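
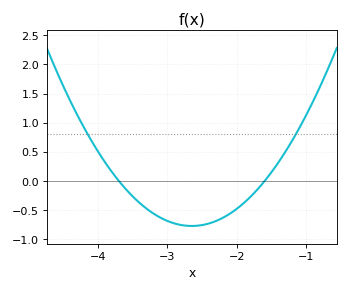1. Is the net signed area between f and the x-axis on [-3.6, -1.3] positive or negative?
negative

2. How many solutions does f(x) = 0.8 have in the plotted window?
2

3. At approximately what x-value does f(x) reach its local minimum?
-2.7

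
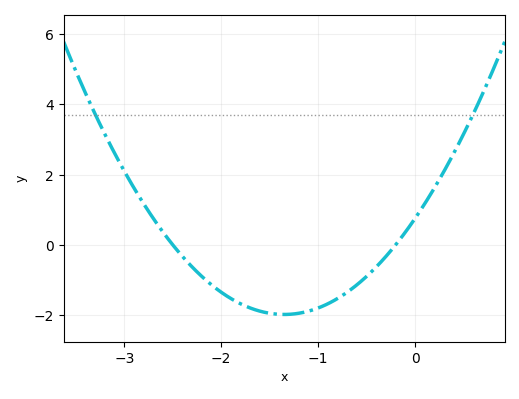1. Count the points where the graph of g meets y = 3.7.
2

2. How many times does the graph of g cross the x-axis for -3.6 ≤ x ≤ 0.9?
2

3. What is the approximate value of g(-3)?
2.1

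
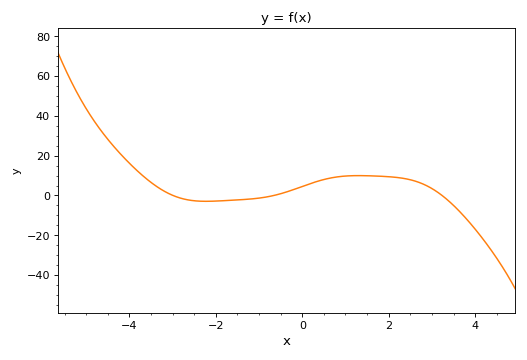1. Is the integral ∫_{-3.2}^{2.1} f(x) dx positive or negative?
positive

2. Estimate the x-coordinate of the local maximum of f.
1.3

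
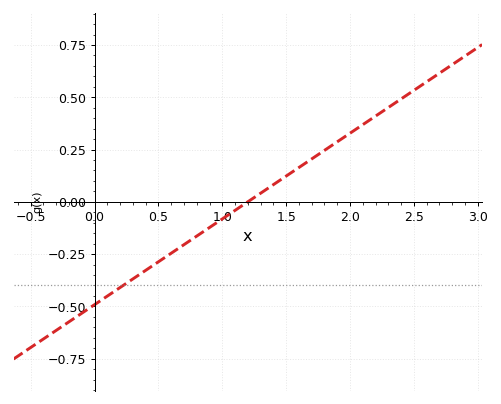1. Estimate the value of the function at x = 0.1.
-0.451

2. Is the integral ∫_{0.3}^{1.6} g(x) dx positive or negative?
negative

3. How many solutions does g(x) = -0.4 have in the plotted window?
1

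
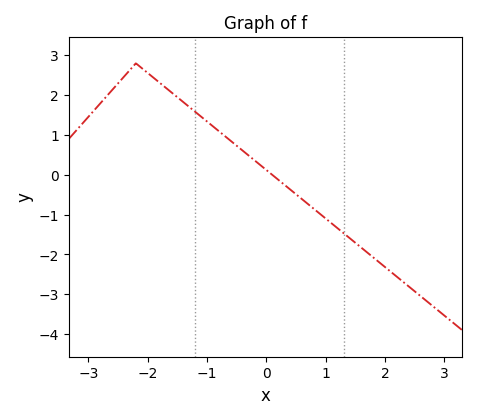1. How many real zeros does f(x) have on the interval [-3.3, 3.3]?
1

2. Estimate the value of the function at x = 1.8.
-2.1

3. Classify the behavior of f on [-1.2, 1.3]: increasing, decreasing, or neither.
decreasing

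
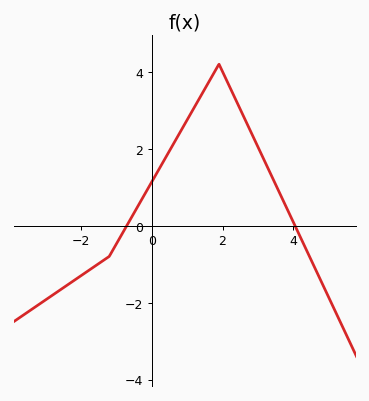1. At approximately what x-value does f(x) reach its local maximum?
1.9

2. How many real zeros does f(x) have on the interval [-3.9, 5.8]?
2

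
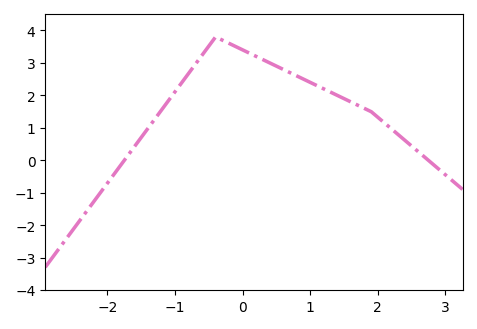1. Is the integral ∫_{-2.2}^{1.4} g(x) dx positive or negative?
positive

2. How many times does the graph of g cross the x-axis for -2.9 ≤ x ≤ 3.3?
2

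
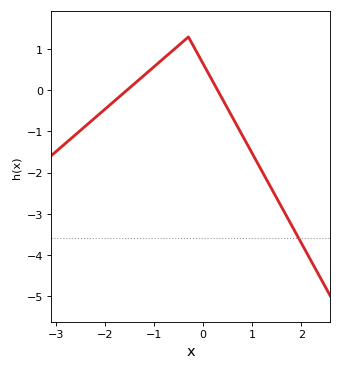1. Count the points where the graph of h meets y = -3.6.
1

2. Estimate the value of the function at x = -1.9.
-0.4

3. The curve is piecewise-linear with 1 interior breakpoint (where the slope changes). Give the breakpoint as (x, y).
(-0.3, 1.3)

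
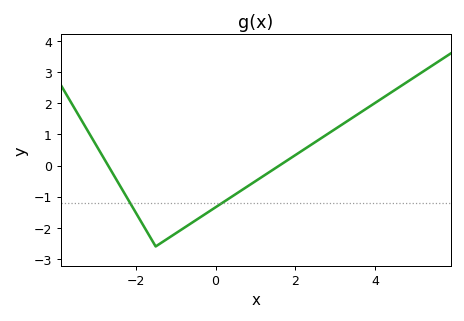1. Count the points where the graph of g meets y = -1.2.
2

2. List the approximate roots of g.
-2.69, 1.6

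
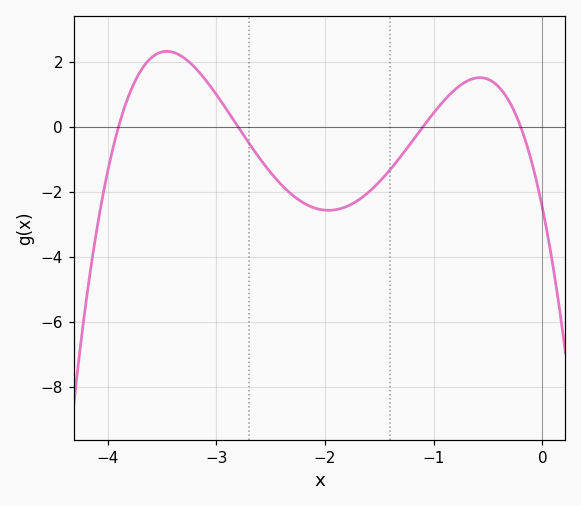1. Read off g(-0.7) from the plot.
1.4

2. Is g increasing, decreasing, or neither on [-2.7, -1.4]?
neither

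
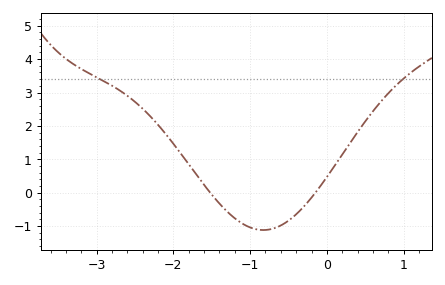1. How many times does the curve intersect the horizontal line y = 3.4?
2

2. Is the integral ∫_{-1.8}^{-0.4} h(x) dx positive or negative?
negative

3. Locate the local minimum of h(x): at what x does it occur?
-0.829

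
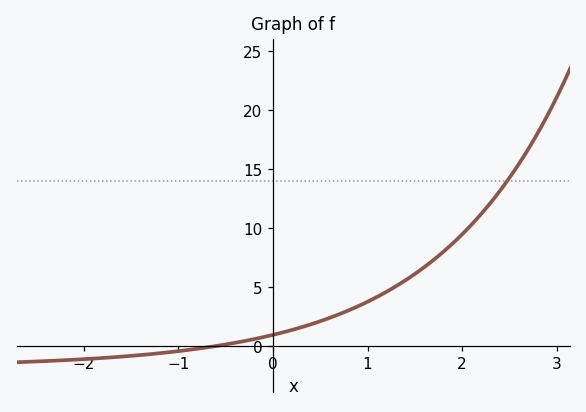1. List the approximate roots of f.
-0.581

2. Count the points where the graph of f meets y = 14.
1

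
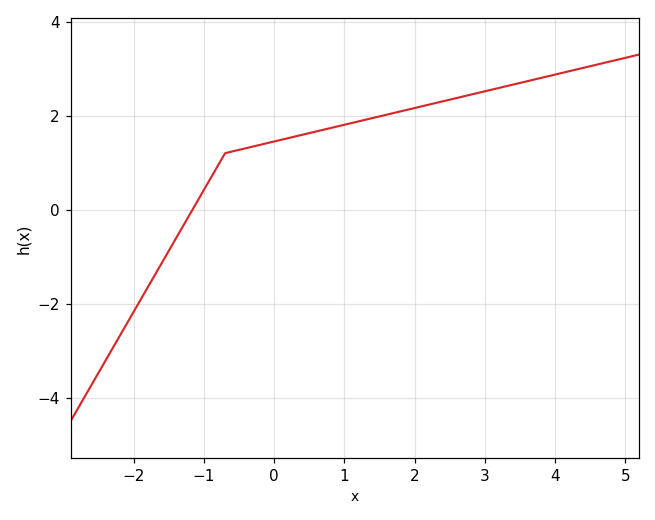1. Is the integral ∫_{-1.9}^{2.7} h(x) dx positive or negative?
positive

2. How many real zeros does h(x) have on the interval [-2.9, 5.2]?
1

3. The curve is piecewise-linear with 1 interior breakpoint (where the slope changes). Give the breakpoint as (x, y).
(-0.7, 1.2)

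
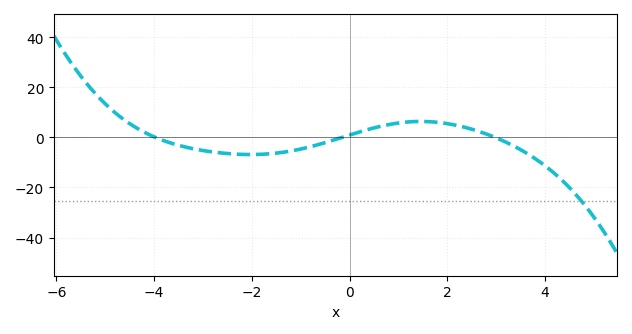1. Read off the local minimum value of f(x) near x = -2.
-6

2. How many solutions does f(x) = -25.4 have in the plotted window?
1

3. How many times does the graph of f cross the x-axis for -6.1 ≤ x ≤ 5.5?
3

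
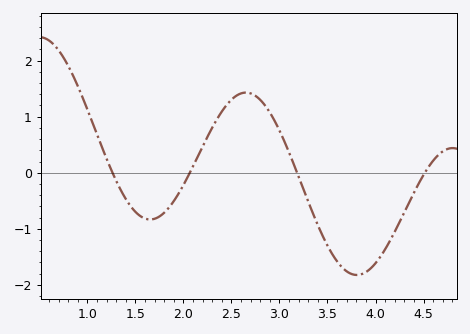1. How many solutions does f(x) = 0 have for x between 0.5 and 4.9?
4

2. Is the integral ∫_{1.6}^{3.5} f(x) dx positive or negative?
positive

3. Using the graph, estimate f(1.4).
-0.5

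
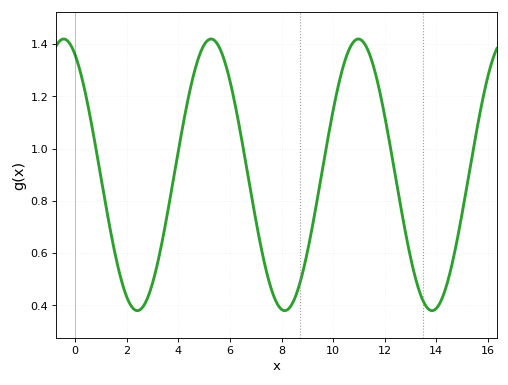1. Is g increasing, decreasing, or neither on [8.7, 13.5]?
neither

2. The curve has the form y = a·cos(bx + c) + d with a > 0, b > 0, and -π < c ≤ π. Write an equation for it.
y = 0.52cos(1.1x + 0.492) + 0.9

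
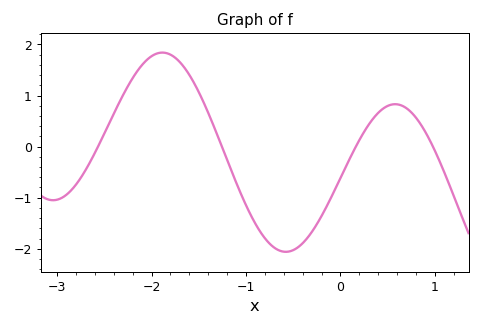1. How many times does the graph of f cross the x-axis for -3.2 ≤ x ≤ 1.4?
4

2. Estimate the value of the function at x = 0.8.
0.6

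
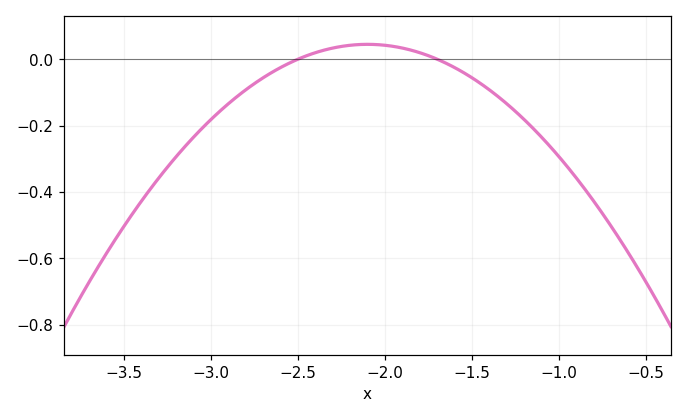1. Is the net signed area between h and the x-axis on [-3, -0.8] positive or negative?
negative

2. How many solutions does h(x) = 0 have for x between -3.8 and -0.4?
2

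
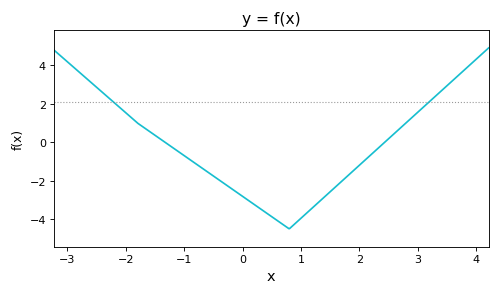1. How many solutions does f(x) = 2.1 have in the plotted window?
2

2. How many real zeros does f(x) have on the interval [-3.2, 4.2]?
2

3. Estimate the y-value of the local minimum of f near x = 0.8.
-4.5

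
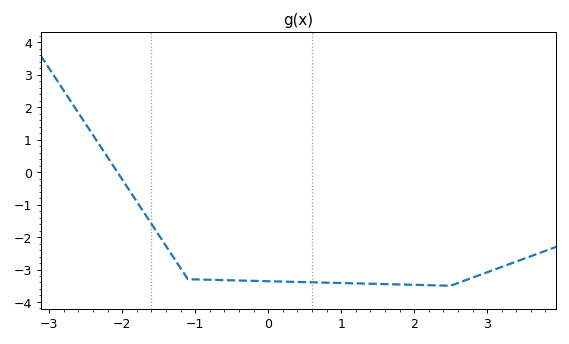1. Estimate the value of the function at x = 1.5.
-3.4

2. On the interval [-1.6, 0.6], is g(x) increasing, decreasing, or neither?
decreasing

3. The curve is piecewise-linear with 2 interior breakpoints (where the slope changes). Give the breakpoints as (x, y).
(-1.1, -3.3); (2.5, -3.5)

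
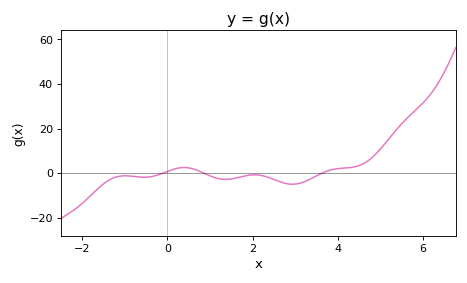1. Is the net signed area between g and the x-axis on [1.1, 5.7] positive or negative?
positive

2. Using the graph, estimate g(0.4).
2.57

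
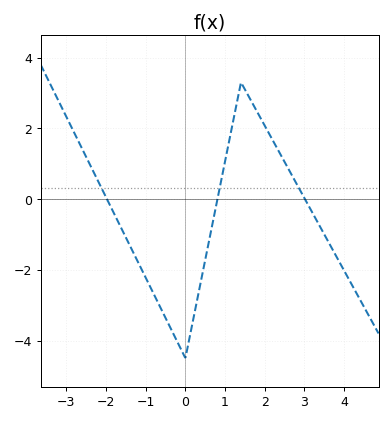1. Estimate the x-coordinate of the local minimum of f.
0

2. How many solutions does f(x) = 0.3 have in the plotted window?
3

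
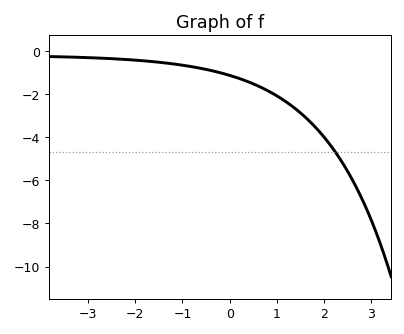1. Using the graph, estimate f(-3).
-0.295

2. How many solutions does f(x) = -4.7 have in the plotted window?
1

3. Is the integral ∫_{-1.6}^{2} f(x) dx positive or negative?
negative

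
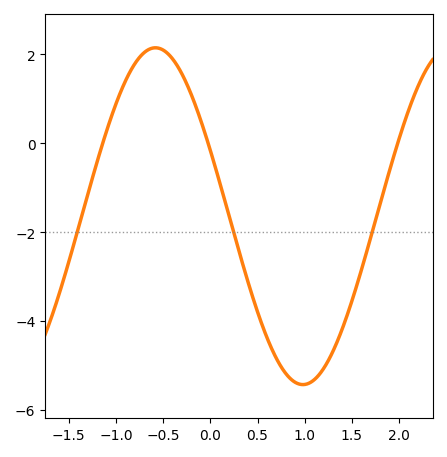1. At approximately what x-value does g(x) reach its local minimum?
1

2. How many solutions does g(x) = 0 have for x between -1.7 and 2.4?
3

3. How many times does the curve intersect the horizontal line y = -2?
3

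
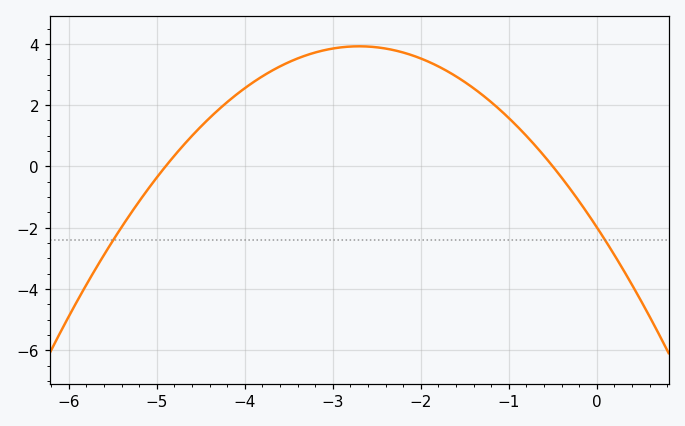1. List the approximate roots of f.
-4.9, -0.5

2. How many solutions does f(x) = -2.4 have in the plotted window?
2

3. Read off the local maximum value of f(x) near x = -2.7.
4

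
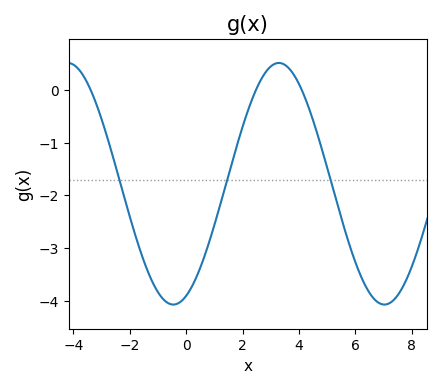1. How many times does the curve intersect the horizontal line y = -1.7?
3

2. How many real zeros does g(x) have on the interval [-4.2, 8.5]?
3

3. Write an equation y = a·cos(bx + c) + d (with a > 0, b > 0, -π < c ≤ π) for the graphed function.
y = 2.29cos(0.84x - 2.76) - 1.78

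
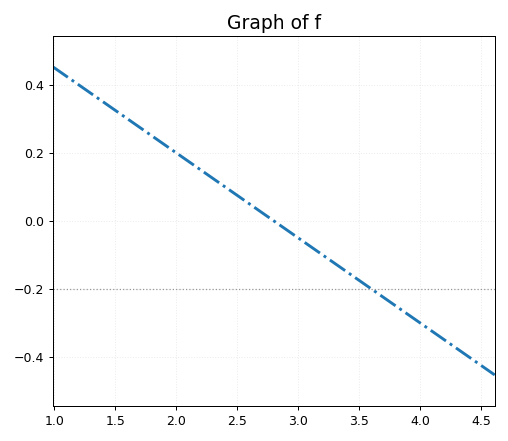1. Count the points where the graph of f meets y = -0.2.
1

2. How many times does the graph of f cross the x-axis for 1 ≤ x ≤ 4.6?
1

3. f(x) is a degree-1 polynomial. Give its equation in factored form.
y = -0.25(x - 2.8)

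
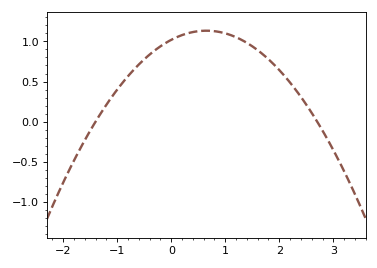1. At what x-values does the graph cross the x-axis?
-1.4, 2.7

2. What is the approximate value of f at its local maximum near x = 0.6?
1.13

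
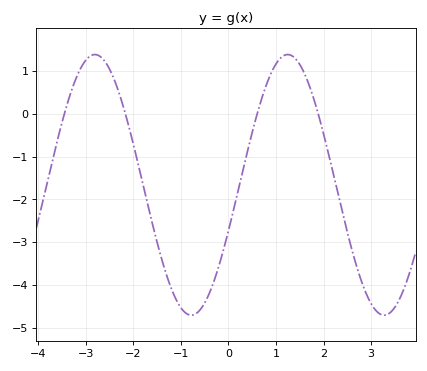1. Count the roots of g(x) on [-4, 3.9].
4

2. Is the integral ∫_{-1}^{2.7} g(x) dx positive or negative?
negative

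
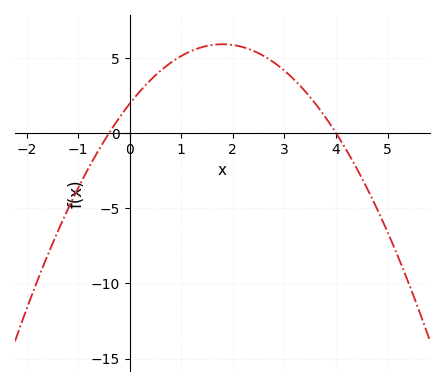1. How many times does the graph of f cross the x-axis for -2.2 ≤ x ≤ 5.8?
2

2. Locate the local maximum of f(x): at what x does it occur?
1.8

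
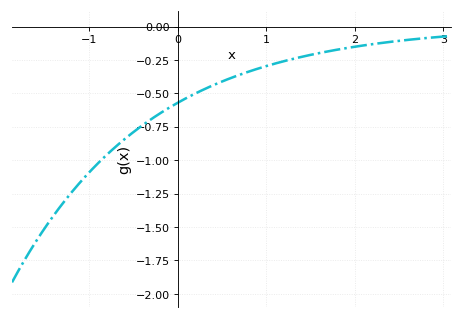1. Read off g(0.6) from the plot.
-0.4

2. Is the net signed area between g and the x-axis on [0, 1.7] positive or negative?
negative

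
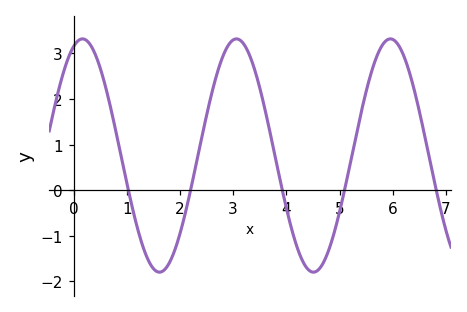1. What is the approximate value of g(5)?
-0.5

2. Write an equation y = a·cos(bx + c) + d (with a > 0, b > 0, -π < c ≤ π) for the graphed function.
y = 2.56cos(2.2x - 0.36) + 0.76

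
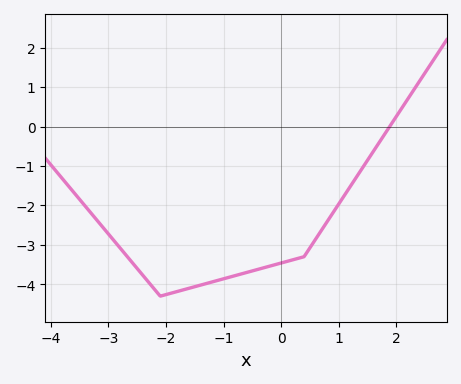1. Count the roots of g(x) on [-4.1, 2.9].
1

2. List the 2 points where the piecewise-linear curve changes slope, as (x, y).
(-2.1, -4.3); (0.4, -3.3)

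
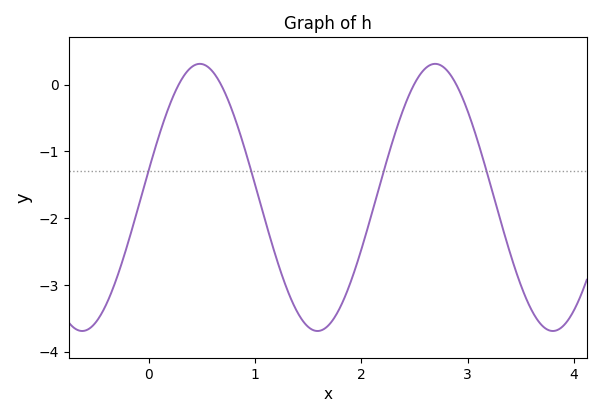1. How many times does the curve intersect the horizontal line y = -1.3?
4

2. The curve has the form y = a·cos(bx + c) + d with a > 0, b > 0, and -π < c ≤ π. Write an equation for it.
y = 2cos(2.8x - 1.4) - 1.69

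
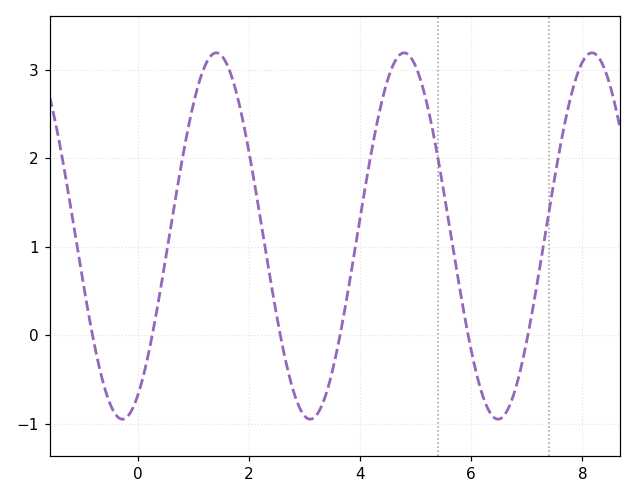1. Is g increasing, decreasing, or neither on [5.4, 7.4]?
neither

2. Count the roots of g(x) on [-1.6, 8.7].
6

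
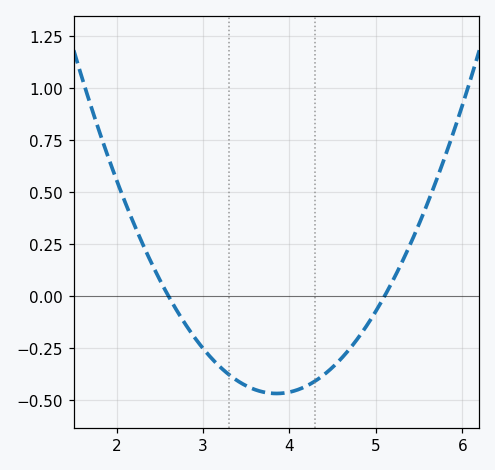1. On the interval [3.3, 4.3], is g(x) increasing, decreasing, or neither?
neither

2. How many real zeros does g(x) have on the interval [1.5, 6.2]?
2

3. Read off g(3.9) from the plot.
-0.468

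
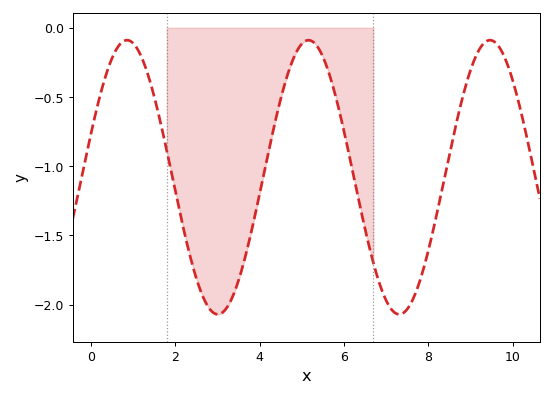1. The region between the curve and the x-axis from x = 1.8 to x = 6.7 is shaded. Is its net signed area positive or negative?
negative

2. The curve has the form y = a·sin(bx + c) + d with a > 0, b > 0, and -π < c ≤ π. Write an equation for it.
y = 0.99sin(1.5x + 0.32) - 1.08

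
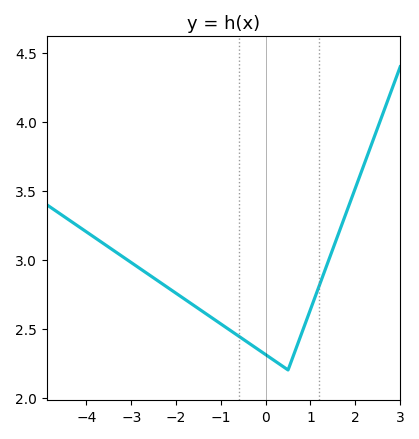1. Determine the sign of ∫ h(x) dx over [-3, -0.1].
positive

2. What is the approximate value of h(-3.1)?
3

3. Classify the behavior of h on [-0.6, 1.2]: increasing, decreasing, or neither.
neither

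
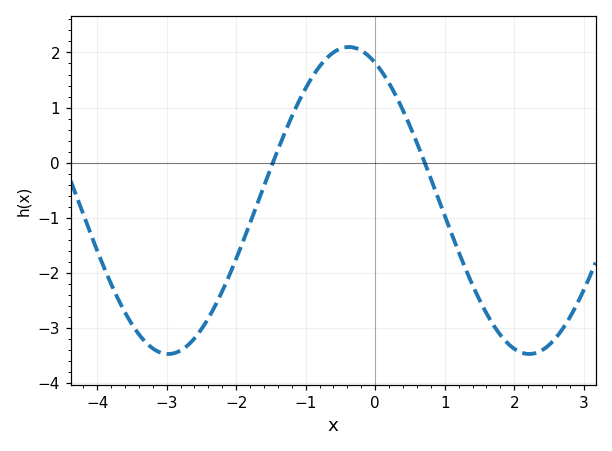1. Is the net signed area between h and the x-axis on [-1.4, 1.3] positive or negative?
positive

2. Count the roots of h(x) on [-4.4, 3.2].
2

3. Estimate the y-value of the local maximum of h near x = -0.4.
2.1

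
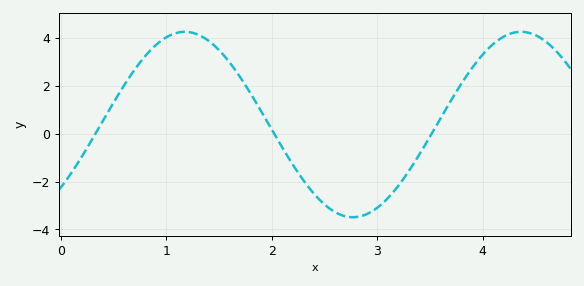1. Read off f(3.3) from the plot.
-1.6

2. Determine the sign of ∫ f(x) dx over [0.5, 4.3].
positive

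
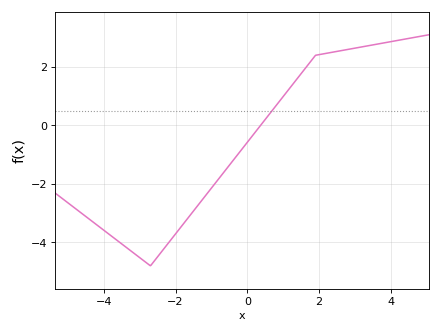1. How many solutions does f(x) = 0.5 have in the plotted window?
1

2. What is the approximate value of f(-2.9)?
-4.61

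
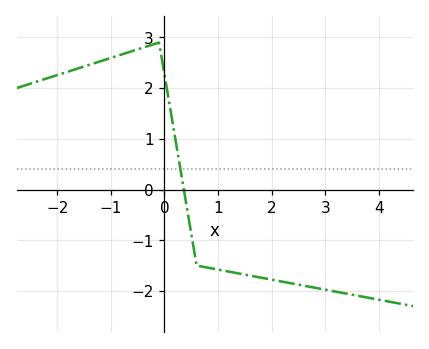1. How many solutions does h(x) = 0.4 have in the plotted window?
1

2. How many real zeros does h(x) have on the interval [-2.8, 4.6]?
1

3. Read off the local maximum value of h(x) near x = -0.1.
2.9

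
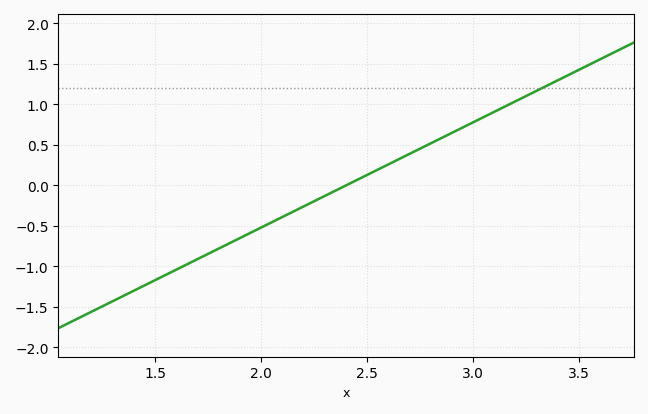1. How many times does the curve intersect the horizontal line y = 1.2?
1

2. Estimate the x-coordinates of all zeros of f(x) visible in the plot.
2.4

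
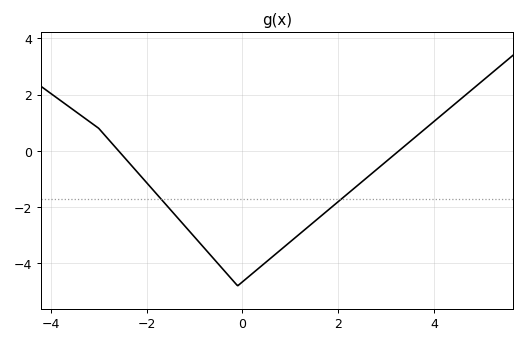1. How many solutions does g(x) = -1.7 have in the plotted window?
2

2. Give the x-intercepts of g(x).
-2.6, 3.2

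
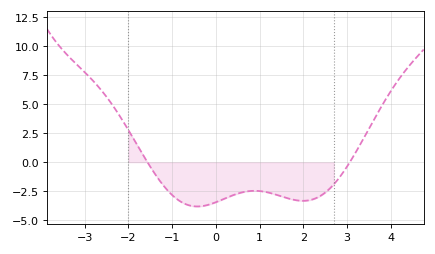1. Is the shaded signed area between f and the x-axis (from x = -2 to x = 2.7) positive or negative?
negative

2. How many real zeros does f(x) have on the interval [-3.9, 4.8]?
2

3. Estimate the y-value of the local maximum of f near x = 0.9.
-2.4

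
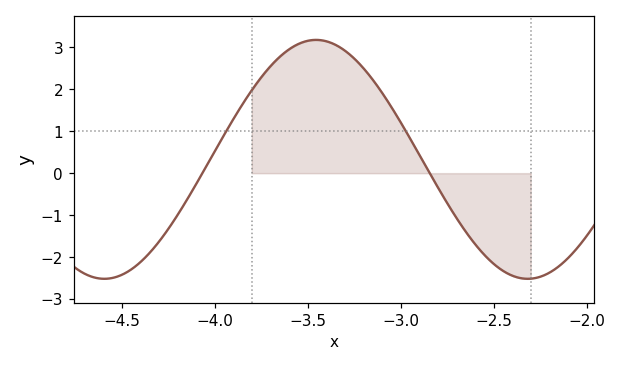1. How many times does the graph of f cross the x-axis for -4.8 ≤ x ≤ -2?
2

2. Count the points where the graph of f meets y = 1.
2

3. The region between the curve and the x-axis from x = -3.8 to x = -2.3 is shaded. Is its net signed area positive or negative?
positive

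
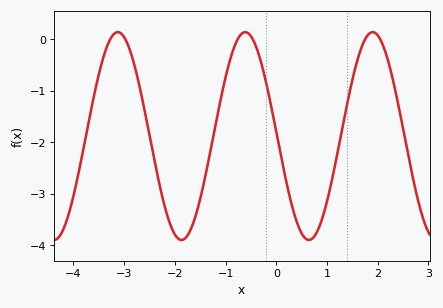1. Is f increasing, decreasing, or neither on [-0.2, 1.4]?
neither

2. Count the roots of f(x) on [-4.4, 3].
6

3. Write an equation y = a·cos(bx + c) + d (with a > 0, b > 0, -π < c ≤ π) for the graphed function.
y = 2.02cos(2.5x + 1.53) - 1.88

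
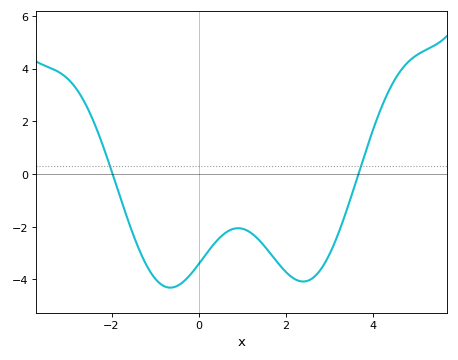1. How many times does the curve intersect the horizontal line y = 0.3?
2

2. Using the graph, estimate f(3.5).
-0.901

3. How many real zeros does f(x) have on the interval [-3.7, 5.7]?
2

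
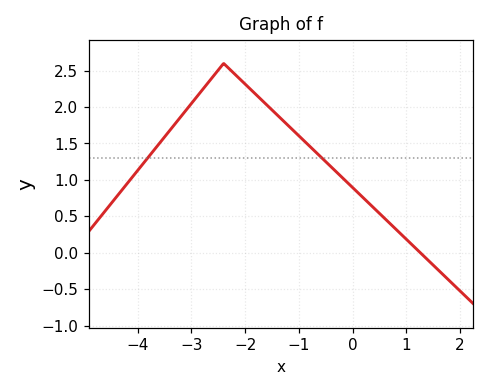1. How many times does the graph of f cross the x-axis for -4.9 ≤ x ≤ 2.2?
1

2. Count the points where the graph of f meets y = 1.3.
2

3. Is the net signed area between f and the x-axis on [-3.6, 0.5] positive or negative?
positive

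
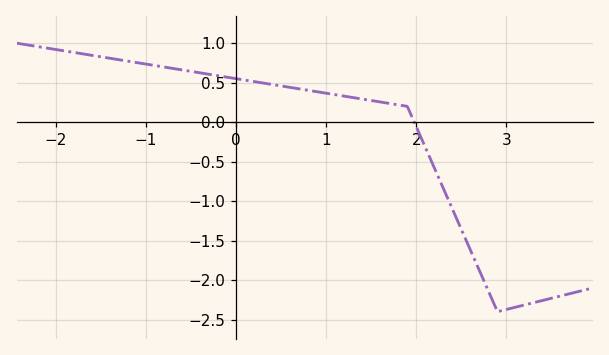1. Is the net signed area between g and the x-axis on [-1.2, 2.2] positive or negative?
positive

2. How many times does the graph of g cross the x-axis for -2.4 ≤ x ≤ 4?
1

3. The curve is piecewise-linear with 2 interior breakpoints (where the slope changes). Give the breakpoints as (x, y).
(1.9, 0.2); (2.9, -2.4)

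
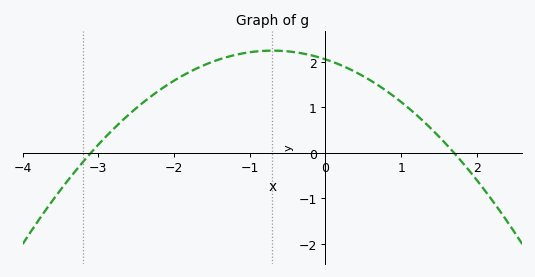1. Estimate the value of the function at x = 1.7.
0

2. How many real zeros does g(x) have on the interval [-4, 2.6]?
2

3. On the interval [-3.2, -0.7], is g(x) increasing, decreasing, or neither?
increasing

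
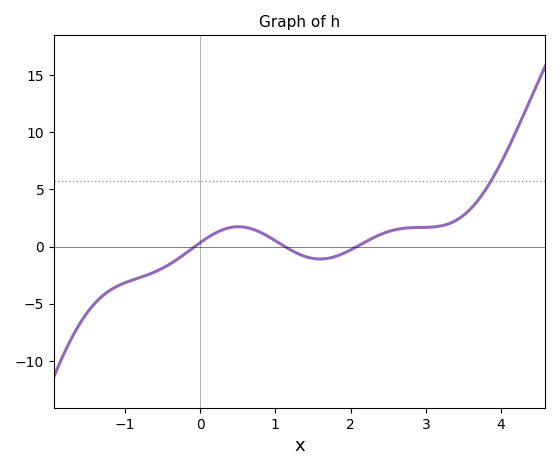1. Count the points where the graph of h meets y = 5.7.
1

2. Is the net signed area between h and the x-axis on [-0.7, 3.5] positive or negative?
positive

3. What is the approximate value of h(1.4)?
-0.88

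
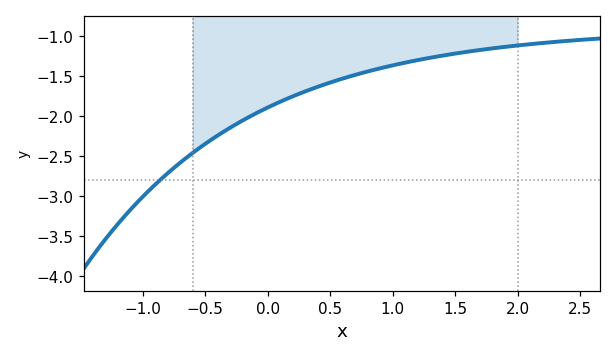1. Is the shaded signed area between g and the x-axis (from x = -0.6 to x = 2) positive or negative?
negative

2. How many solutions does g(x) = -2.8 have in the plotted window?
1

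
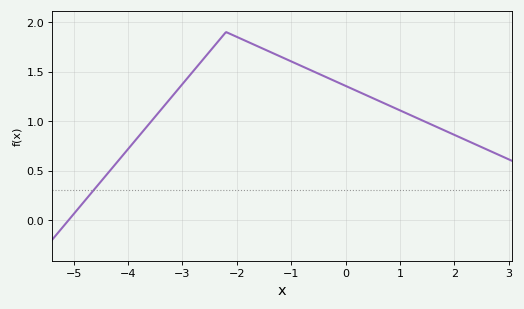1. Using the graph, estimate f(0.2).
1.31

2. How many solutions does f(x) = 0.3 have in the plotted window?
1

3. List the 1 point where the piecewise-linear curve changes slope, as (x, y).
(-2.2, 1.9)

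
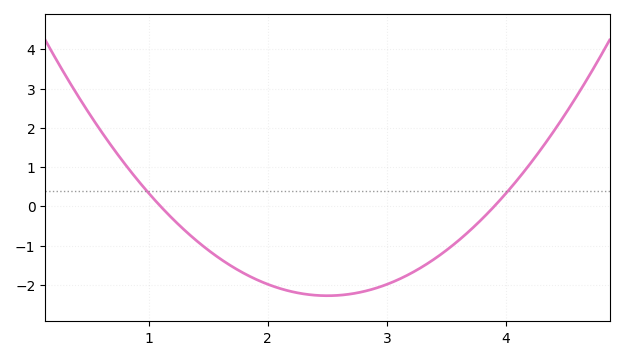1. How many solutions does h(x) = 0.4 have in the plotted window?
2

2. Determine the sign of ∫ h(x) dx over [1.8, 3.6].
negative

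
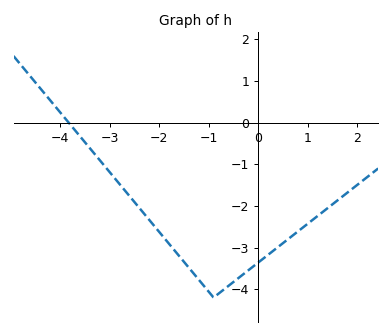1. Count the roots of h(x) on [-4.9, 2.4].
1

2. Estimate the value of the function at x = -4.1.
0.4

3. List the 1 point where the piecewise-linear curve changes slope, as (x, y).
(-0.9, -4.2)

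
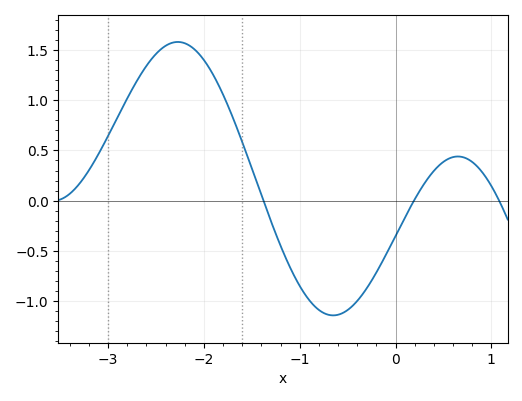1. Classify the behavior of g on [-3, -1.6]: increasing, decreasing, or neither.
neither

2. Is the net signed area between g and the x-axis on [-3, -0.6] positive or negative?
positive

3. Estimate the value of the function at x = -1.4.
0.05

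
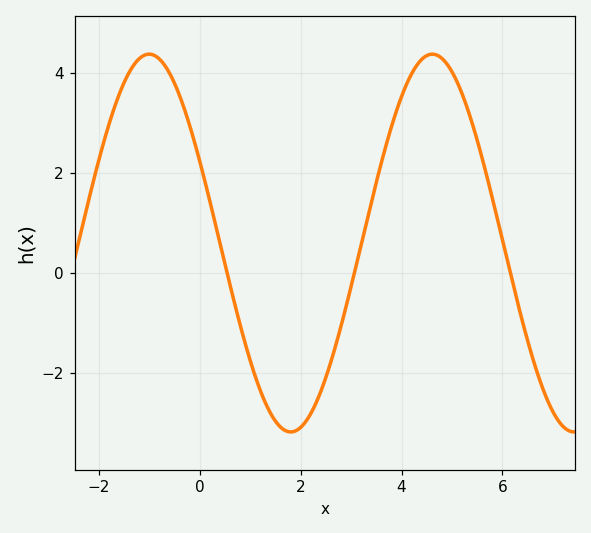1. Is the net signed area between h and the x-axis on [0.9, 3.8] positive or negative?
negative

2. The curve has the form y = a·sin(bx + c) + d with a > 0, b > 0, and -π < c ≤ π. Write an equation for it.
y = 3.77sin(1.12x + 2.69) + 0.6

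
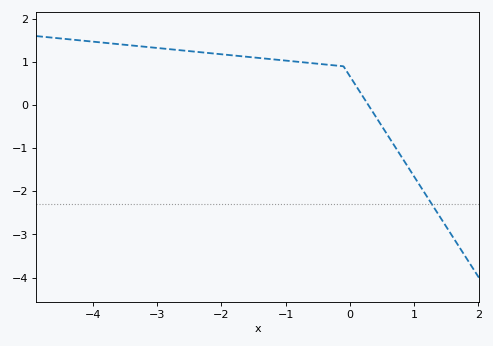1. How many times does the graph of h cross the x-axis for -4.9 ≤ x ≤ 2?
1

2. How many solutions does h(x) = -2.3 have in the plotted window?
1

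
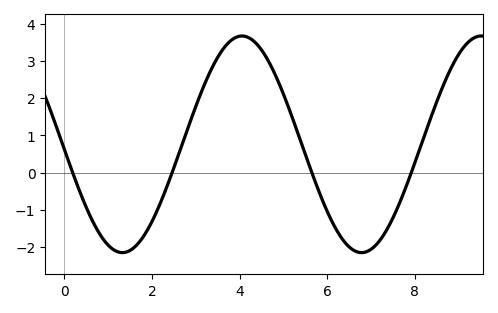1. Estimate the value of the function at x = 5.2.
1.49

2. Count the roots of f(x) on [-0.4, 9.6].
4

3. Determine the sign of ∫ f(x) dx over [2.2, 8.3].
positive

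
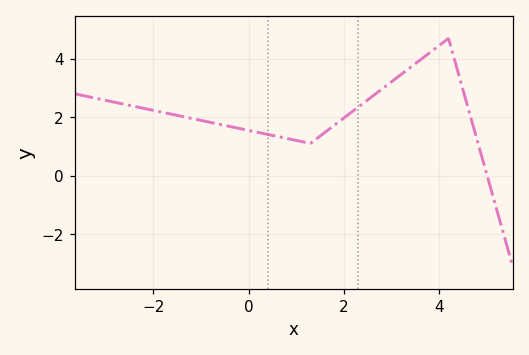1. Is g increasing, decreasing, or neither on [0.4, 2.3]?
neither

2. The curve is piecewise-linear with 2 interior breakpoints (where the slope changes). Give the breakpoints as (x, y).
(1.3, 1.1); (4.2, 4.7)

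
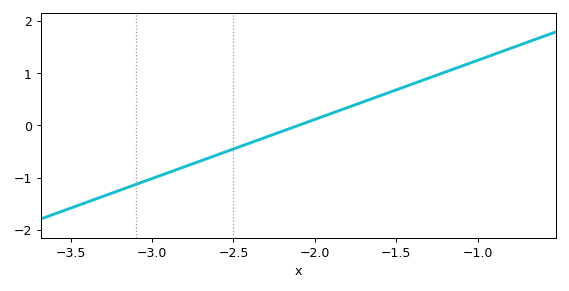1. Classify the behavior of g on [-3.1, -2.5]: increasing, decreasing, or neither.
increasing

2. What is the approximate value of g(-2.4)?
-0.35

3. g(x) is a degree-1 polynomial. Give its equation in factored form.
y = 1.13(x + 2.1)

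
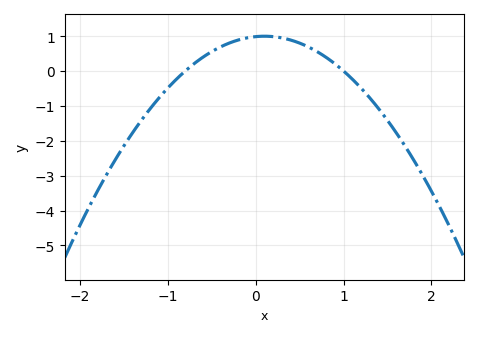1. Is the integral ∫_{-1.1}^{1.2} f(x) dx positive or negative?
positive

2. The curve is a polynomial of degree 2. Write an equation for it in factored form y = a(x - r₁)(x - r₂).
y = -1.23(x + 0.8)(x - 1)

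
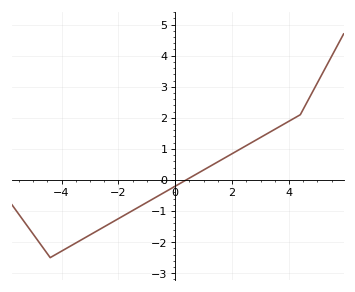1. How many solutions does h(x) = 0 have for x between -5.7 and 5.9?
1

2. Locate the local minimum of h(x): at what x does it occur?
-4.4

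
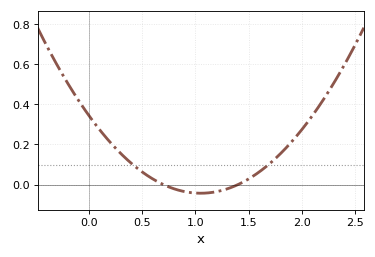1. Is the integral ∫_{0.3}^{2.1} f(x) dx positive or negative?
positive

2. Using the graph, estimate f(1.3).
-0.021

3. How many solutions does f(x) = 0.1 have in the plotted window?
2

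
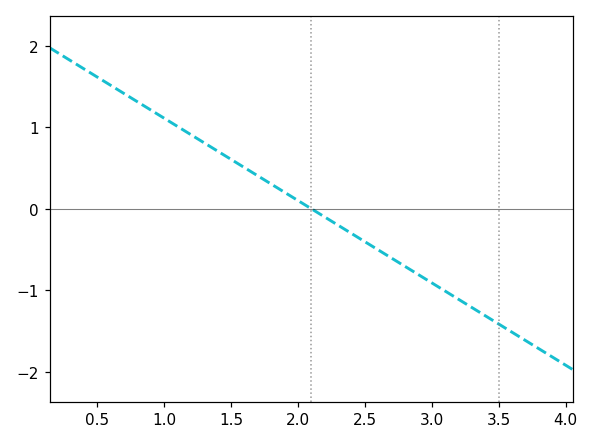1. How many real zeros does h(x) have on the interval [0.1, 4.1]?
1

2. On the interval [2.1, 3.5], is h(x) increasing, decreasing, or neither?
decreasing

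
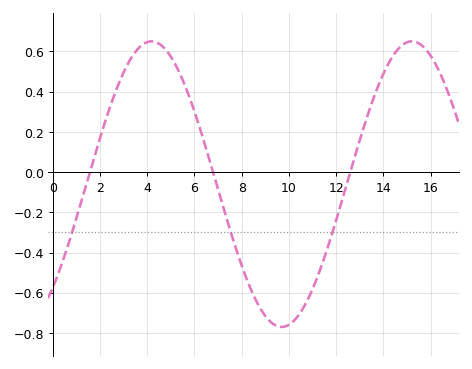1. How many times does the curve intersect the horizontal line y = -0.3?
3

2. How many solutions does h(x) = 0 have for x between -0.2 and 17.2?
3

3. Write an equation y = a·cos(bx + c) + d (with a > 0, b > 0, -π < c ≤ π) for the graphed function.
y = 0.71cos(0.57x - 2.38) - 0.06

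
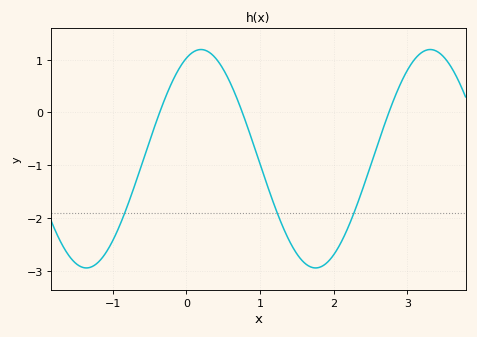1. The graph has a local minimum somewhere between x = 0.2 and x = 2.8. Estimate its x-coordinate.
1.8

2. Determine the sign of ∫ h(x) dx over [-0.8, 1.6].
negative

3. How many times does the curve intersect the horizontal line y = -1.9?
3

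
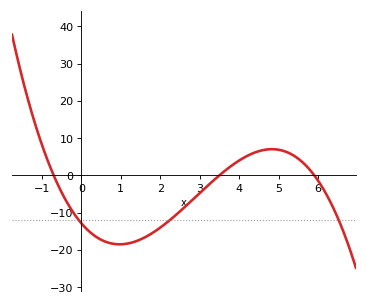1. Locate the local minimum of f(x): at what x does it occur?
1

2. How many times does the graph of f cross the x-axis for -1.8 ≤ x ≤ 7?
3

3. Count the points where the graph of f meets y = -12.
3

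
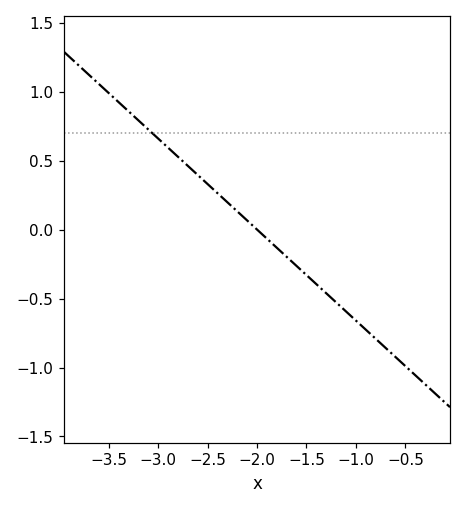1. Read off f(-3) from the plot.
0.65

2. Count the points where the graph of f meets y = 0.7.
1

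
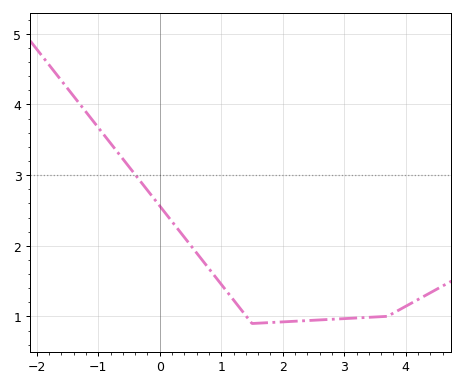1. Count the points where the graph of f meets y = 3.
1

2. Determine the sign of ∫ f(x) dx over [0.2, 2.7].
positive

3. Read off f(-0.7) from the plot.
3.34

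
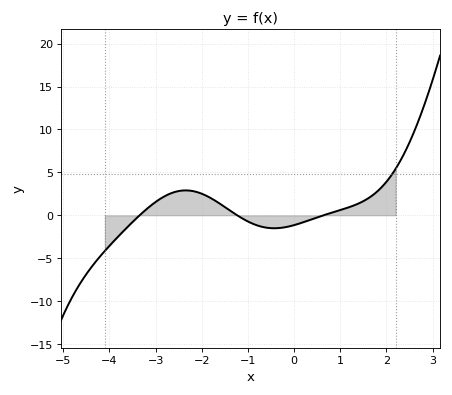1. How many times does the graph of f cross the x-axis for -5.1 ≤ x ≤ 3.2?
3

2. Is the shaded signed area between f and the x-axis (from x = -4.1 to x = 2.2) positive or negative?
positive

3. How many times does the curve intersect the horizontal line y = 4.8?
1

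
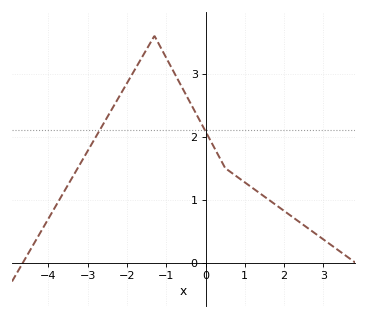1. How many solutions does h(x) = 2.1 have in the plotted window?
2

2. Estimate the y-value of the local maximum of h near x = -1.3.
3.6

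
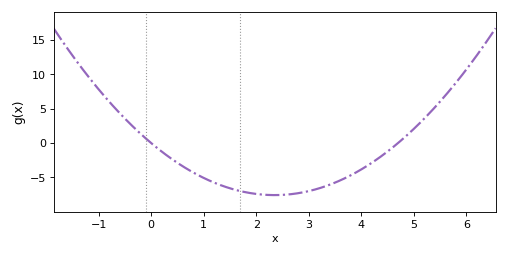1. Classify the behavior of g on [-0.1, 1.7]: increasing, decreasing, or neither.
decreasing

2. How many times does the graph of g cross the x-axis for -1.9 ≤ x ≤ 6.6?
2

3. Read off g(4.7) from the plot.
0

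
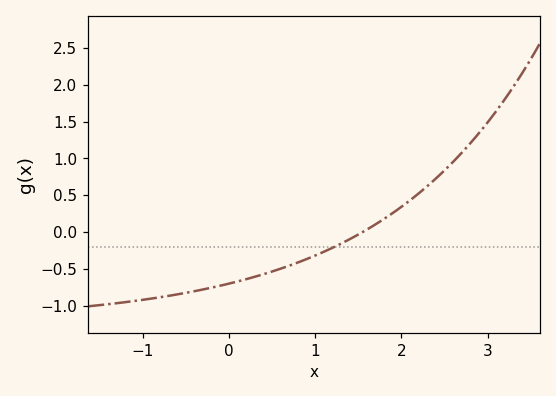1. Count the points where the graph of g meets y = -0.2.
1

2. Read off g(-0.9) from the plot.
-0.903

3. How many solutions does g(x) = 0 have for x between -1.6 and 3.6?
1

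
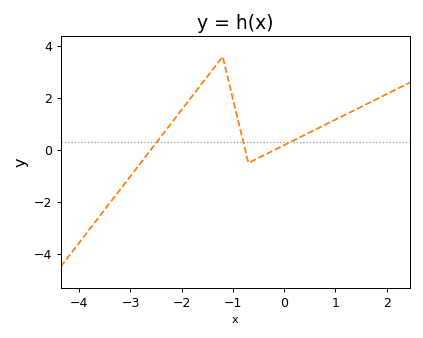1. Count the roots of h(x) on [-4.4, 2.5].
3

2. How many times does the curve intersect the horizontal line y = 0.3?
3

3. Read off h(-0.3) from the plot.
-0.2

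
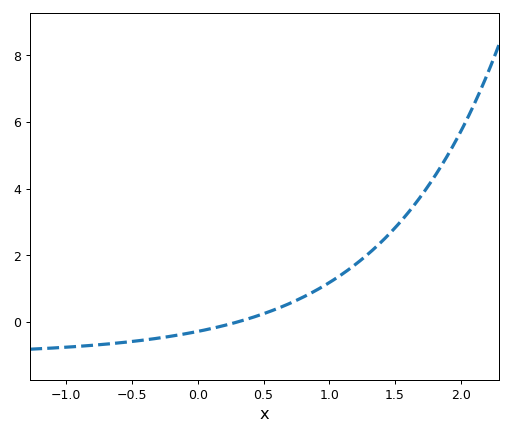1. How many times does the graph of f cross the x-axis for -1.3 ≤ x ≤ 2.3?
1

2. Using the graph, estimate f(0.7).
0.554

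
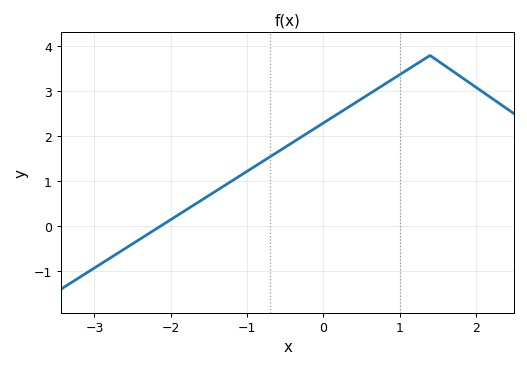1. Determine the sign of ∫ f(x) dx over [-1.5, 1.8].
positive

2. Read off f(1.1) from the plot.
3.48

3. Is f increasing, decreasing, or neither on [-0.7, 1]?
increasing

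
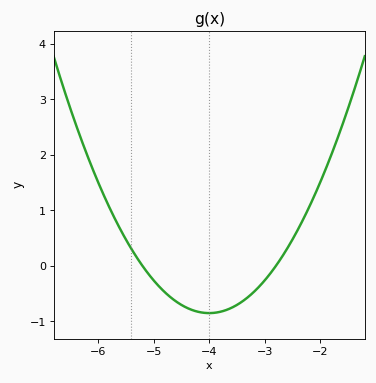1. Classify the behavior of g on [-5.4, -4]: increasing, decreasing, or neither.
decreasing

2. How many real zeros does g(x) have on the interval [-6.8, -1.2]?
2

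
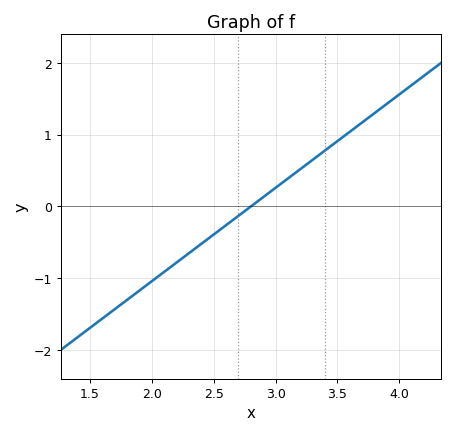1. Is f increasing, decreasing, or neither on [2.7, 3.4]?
increasing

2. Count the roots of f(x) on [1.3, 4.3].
1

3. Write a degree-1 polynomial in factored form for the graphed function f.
y = 1.3(x - 2.8)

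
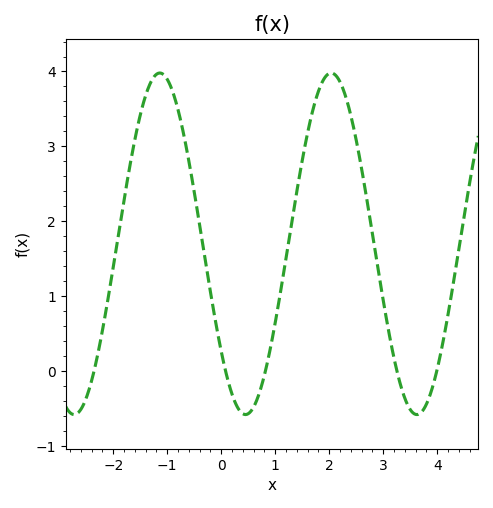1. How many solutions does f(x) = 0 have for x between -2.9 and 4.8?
5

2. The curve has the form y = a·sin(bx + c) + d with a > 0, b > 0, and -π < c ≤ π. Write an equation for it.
y = 2.28sin(2x - 2.5) + 1.7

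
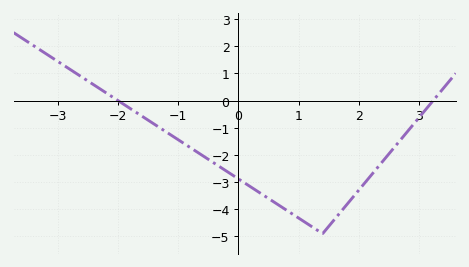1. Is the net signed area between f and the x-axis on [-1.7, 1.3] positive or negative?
negative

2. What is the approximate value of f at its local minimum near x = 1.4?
-4.9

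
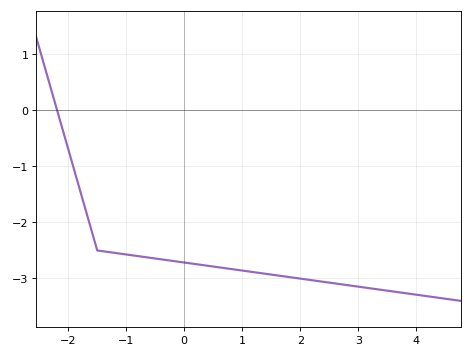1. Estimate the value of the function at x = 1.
-2.9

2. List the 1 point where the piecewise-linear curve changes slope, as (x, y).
(-1.5, -2.5)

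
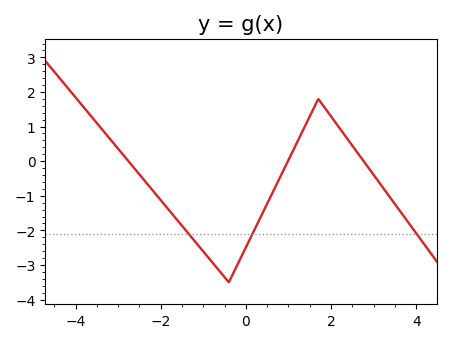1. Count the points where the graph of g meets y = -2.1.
3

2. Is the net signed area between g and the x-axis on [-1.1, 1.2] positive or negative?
negative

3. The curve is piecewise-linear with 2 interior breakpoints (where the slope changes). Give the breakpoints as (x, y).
(-0.4, -3.5); (1.7, 1.8)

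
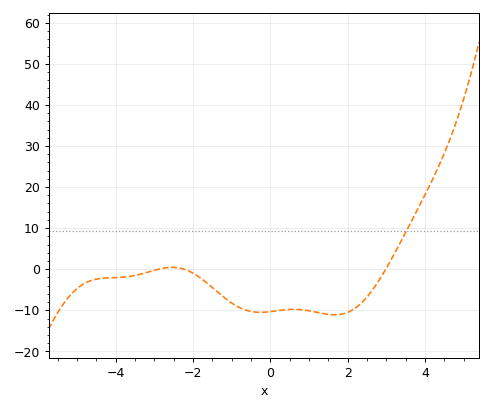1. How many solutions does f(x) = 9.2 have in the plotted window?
1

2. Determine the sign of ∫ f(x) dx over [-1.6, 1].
negative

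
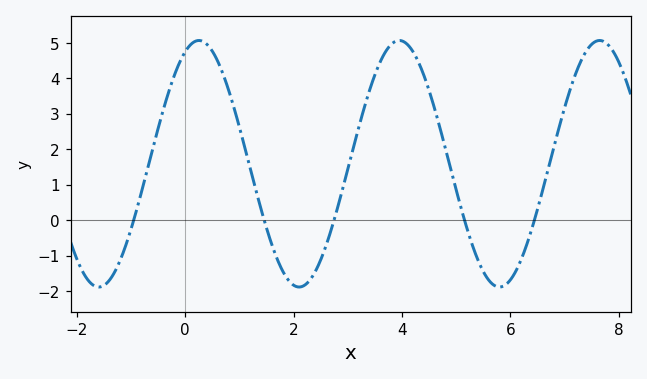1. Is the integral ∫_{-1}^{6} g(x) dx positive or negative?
positive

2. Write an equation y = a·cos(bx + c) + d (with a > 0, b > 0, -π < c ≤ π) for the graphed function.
y = 3.48cos(1.7x - 0.432) + 1.59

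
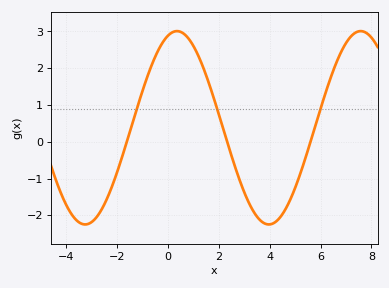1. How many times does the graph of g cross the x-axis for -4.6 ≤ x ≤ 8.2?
3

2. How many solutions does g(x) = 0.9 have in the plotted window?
3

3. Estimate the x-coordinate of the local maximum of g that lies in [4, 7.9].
7.6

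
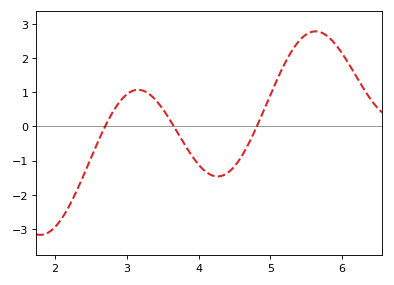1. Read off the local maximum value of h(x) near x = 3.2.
1.07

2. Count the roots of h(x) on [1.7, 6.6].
3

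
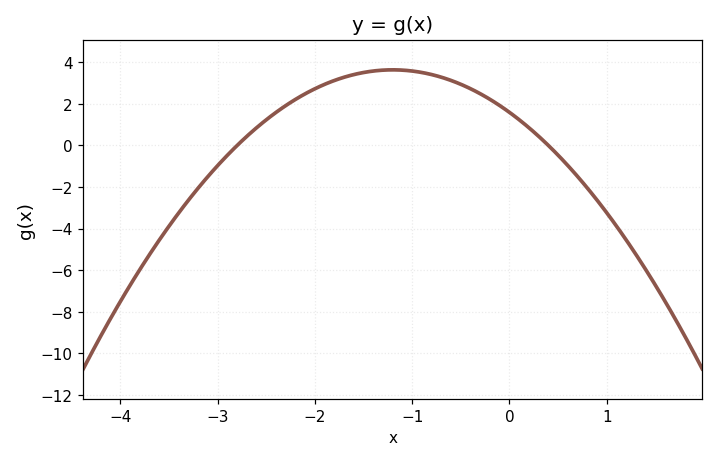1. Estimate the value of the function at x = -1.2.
3.6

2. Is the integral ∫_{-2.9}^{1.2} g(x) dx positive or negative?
positive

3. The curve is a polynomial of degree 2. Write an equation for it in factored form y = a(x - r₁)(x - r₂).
y = -1.42(x + 2.8)(x - 0.4)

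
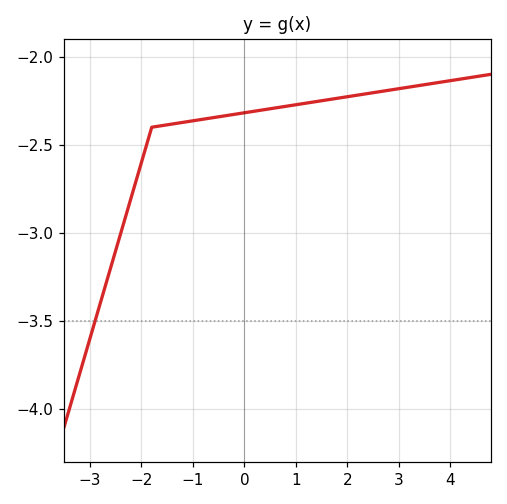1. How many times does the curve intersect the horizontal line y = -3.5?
1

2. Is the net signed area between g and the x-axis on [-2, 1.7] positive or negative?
negative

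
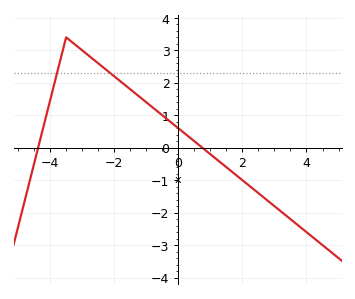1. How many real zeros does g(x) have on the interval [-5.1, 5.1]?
2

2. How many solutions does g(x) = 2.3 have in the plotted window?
2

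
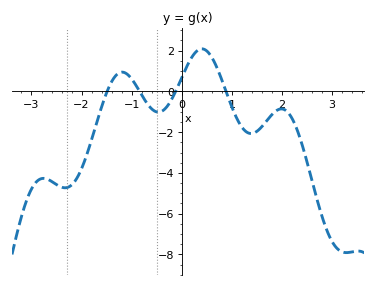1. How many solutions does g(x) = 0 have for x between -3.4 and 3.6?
4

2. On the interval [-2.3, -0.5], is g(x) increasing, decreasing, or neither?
neither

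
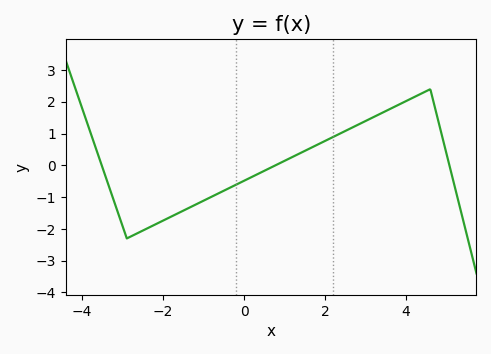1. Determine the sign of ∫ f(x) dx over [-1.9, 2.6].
negative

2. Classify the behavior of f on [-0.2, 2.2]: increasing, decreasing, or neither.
increasing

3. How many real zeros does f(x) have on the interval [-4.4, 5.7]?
3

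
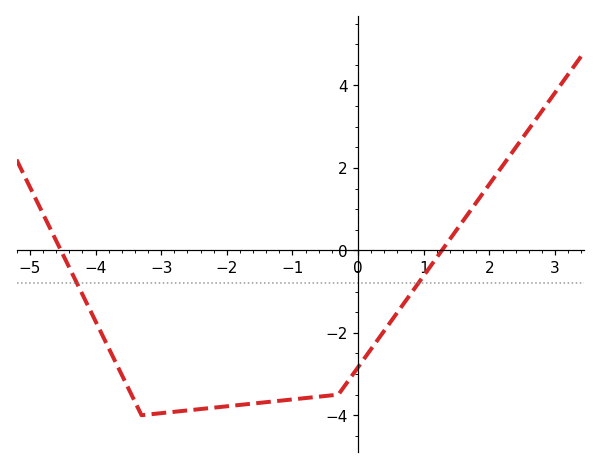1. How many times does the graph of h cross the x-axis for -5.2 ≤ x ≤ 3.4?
2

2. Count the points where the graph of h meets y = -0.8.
2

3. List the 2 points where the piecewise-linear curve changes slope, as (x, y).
(-3.3, -4); (-0.3, -3.5)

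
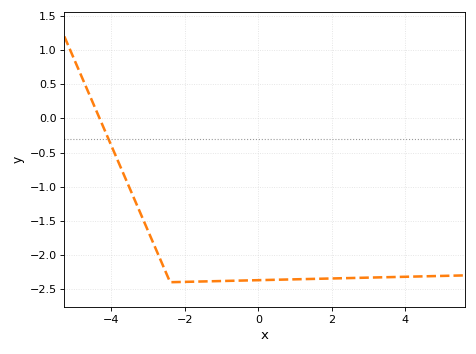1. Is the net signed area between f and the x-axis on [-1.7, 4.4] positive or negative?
negative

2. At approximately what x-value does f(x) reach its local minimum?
-2.4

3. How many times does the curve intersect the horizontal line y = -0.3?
1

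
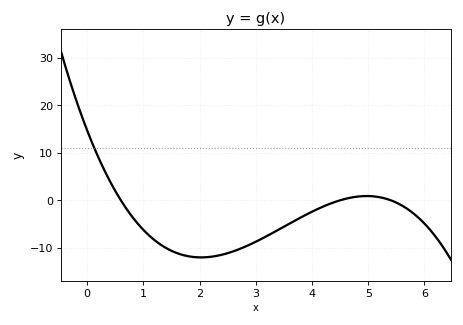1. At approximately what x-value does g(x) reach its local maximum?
4.97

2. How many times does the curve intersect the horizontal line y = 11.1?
1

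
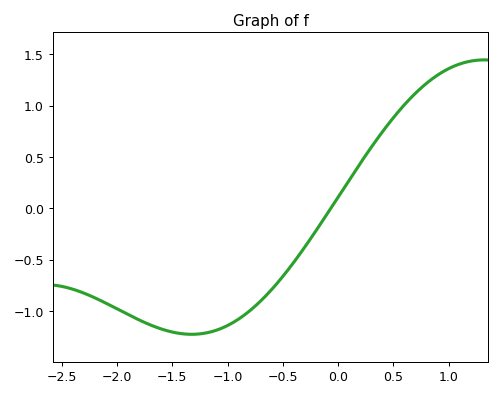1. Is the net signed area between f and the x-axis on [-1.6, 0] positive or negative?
negative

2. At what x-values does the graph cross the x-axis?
-0.1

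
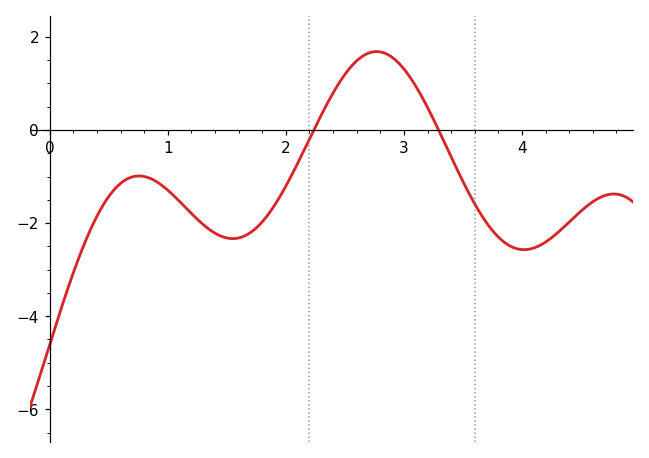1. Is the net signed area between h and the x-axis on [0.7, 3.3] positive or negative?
negative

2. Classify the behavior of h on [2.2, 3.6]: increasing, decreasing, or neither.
neither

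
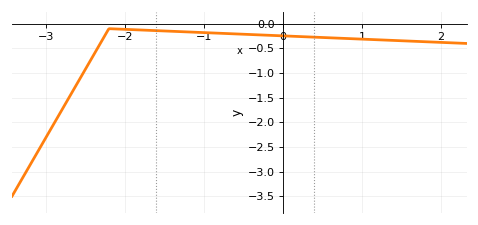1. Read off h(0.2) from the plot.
-0.25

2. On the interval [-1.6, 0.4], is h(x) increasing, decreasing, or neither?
decreasing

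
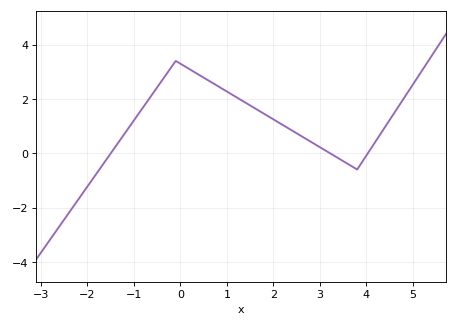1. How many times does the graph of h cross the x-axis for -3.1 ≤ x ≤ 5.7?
3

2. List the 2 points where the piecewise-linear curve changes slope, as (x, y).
(-0.1, 3.4); (3.8, -0.6)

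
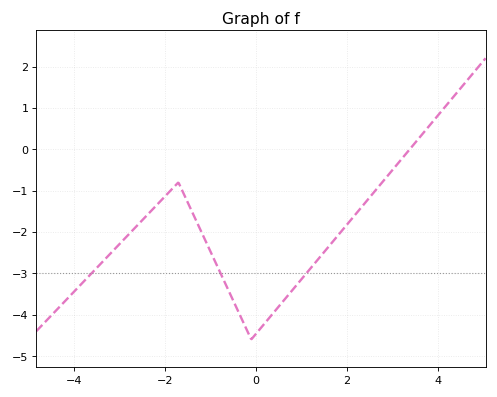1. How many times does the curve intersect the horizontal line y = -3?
3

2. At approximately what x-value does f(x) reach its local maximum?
-1.8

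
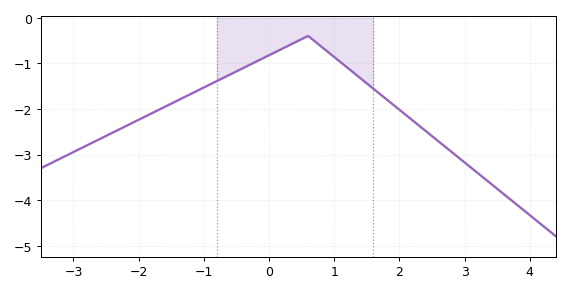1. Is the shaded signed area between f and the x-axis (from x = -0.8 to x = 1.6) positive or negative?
negative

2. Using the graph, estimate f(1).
-0.862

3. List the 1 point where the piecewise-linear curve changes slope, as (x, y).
(0.6, -0.4)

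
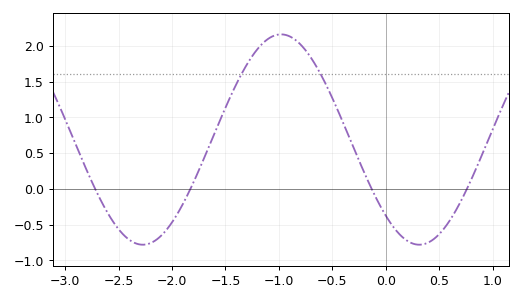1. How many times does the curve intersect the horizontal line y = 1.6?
2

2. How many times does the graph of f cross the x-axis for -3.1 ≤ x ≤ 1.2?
4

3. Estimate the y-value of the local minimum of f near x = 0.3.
-0.8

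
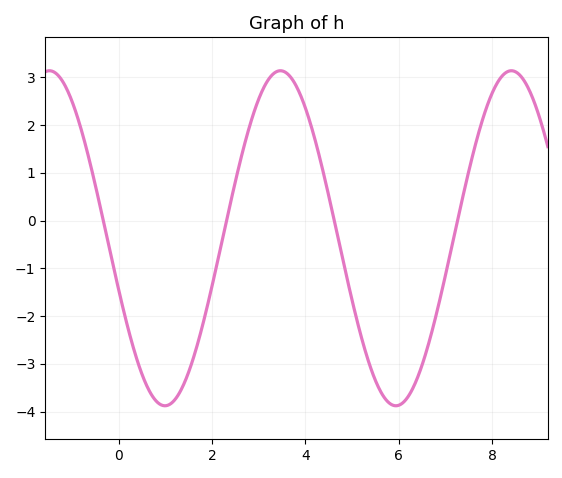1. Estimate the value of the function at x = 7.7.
1.8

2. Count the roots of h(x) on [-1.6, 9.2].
4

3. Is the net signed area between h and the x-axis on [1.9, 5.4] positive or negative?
positive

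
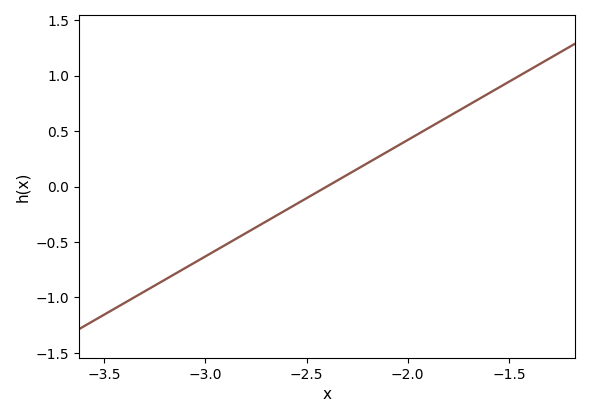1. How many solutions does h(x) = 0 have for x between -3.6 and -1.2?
1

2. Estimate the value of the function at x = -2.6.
-0.21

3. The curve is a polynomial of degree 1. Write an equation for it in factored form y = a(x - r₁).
y = 1.05(x + 2.4)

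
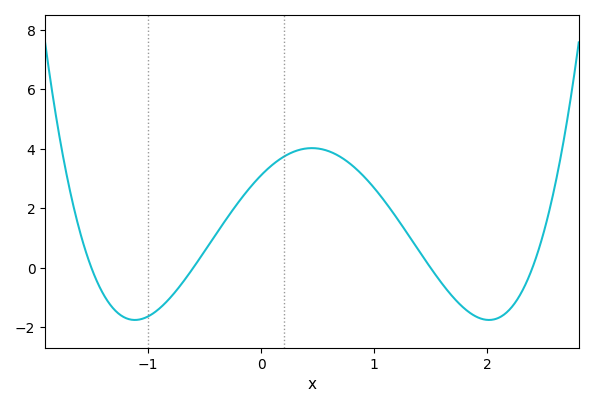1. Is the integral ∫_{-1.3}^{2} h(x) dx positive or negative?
positive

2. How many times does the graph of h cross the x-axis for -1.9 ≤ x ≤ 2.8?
4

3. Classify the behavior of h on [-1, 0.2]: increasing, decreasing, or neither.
increasing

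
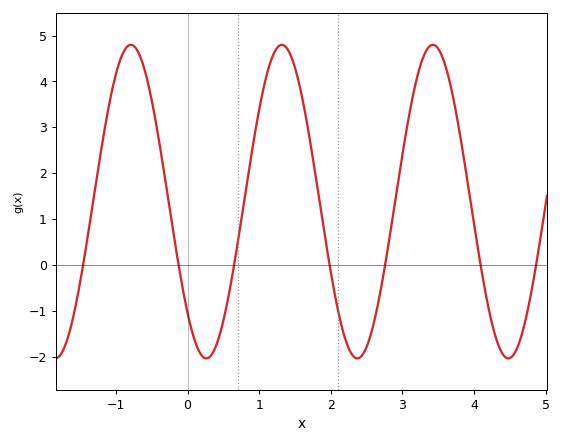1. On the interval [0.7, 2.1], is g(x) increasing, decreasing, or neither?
neither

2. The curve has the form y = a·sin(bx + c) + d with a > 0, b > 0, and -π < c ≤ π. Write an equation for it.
y = 3.42sin(3x - 2.4) + 1.38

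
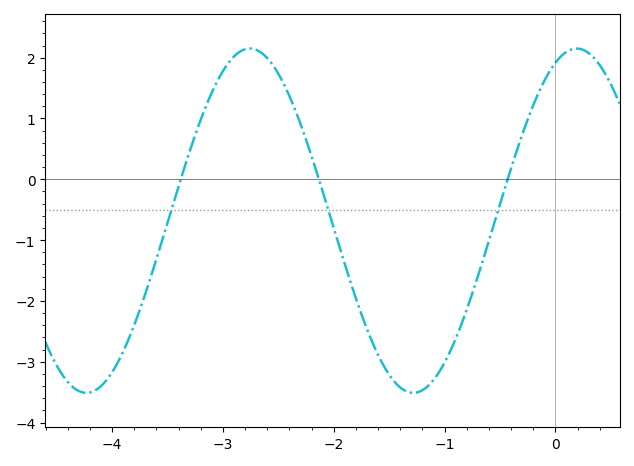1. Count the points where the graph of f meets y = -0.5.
3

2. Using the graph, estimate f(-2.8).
2.1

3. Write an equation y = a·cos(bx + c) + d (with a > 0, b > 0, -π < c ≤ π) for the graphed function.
y = 2.83cos(2.1x - 0.41) - 0.68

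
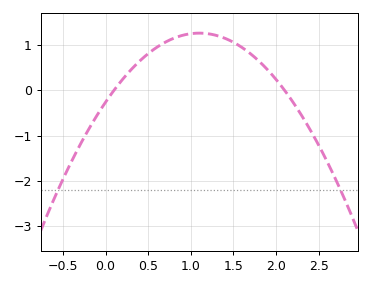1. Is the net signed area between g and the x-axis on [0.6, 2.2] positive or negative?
positive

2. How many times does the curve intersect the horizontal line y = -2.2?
2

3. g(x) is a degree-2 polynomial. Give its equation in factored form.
y = -1.26(x - 0.1)(x - 2.1)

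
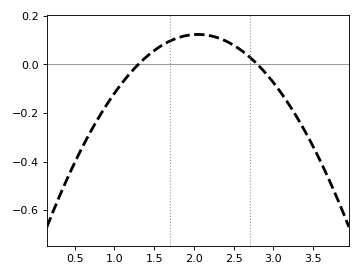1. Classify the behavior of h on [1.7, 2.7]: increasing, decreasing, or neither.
neither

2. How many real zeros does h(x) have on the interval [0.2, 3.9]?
2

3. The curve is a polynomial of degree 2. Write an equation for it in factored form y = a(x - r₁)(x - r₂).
y = -0.22(x - 1.3)(x - 2.8)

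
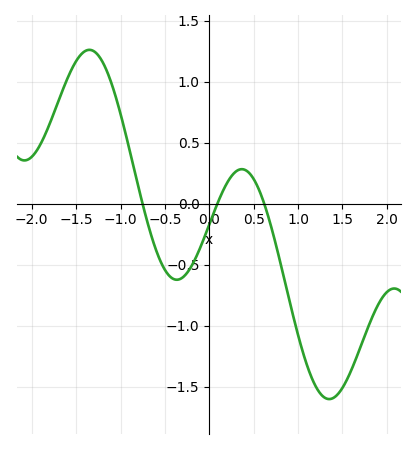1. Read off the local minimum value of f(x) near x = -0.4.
-0.624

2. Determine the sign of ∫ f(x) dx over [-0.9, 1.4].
negative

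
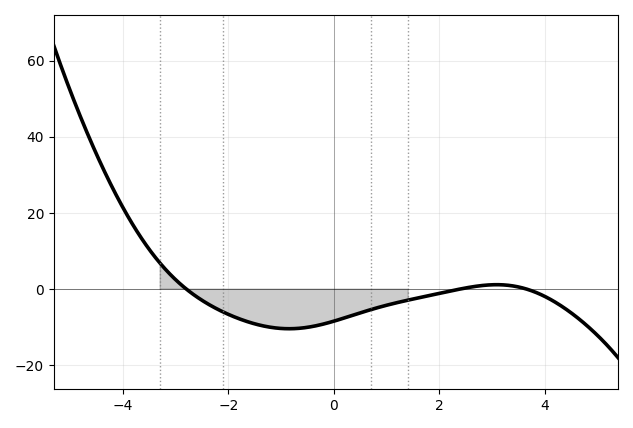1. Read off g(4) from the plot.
-2.08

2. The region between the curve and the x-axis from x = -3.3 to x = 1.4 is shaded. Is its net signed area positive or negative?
negative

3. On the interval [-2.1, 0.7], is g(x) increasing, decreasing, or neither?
neither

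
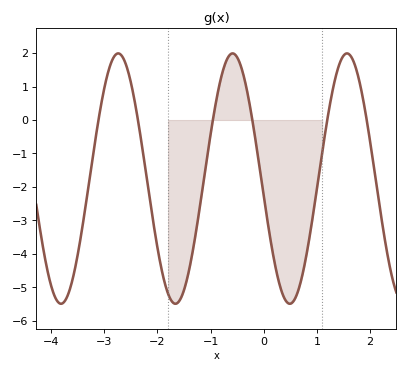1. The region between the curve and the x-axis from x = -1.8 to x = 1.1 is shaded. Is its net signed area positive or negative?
negative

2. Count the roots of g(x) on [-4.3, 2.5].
6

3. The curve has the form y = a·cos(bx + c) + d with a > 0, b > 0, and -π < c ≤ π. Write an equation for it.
y = 3.74cos(2.92x + 1.71) - 1.75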